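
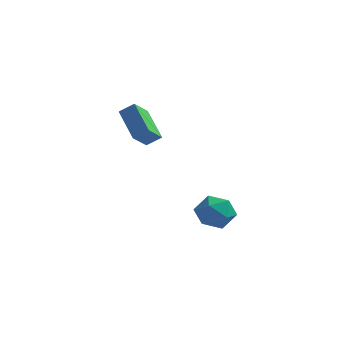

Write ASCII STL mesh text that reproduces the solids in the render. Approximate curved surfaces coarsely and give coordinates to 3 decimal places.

solid 
facet normal -0.422 0.770 0.479
outer loop
vertex 2.277 4.535 -2.019
vertex 2.596 4.167 -1.146
vertex 3.171 4.802 -1.661
endloop
endfacet
facet normal -0.216 0.960 -0.178
outer loop
vertex 2.277 4.535 -2.019
vertex 3.171 4.802 -1.661
vertex 3.063 4.598 -2.633
endloop
endfacet
facet normal -0.547 0.534 -0.645
outer loop
vertex 2.277 4.535 -2.019
vertex 3.063 4.598 -2.633
vertex 2.421 3.837 -2.719
endloop
endfacet
facet normal -0.958 0.080 -0.277
outer loop
vertex 2.277 4.535 -2.019
vertex 2.421 3.837 -2.719
vertex 2.133 3.571 -1.8
endloop
endfacet
facet normal -0.880 0.226 0.417
outer loop
vertex 2.277 4.535 -2.019
vertex 2.133 3.571 -1.8
vertex 2.596 4.167 -1.146
endloop
endfacet
facet normal 0.486 0.843 -0.231
outer loop
vertex 3.063 4.598 -2.633
vertex 3.171 4.802 -1.661
vertex 3.867 4.269 -2.14
endloop
endfacet
facet normal 0.153 0.535 0.831
outer loop
vertex 3.171 4.802 -1.661
vertex 2.596 4.167 -1.146
vertex 3.579 4.003 -1.221
endloop
endfacet
facet normal -0.589 -0.344 0.731
outer loop
vertex 2.596 4.167 -1.146
vertex 2.133 3.571 -1.8
vertex 2.937 3.242 -1.307
endloop
endfacet
facet normal -0.714 -0.580 -0.392
outer loop
vertex 2.133 3.571 -1.8
vertex 2.421 3.837 -2.719
vertex 2.829 3.038 -2.279
endloop
endfacet
facet normal -0.050 0.153 -0.987
outer loop
vertex 2.421 3.837 -2.719
vertex 3.063 4.598 -2.633
vertex 3.404 3.673 -2.794
endloop
endfacet
facet normal 0.958 -0.080 0.277
outer loop
vertex 3.723 3.305 -1.921
vertex 3.867 4.269 -2.14
vertex 3.579 4.003 -1.221
endloop
endfacet
facet normal 0.547 -0.534 0.645
outer loop
vertex 3.723 3.305 -1.921
vertex 3.579 4.003 -1.221
vertex 2.937 3.242 -1.307
endloop
endfacet
facet normal 0.216 -0.960 0.178
outer loop
vertex 3.723 3.305 -1.921
vertex 2.937 3.242 -1.307
vertex 2.829 3.038 -2.279
endloop
endfacet
facet normal 0.422 -0.770 -0.479
outer loop
vertex 3.723 3.305 -1.921
vertex 2.829 3.038 -2.279
vertex 3.404 3.673 -2.794
endloop
endfacet
facet normal 0.880 -0.226 -0.417
outer loop
vertex 3.723 3.305 -1.921
vertex 3.404 3.673 -2.794
vertex 3.867 4.269 -2.14
endloop
endfacet
facet normal 0.714 0.580 0.392
outer loop
vertex 3.579 4.003 -1.221
vertex 3.867 4.269 -2.14
vertex 3.171 4.802 -1.661
endloop
endfacet
facet normal 0.050 -0.153 0.987
outer loop
vertex 2.937 3.242 -1.307
vertex 3.579 4.003 -1.221
vertex 2.596 4.167 -1.146
endloop
endfacet
facet normal -0.486 -0.843 0.231
outer loop
vertex 2.829 3.038 -2.279
vertex 2.937 3.242 -1.307
vertex 2.133 3.571 -1.8
endloop
endfacet
facet normal -0.153 -0.535 -0.831
outer loop
vertex 3.404 3.673 -2.794
vertex 2.829 3.038 -2.279
vertex 2.421 3.837 -2.719
endloop
endfacet
facet normal 0.589 0.344 -0.731
outer loop
vertex 3.867 4.269 -2.14
vertex 3.404 3.673 -2.794
vertex 3.063 4.598 -2.633
endloop
endfacet
facet normal -0.578 0.601 0.552
outer loop
vertex -0.324 2.989 4.33
vertex -0.065 3.879 3.633
vertex -0.96 2.807 3.862
endloop
endfacet
facet normal -0.223 -0.767 0.602
outer loop
vertex 0.105 1.701 2.847
vertex -0.324 2.989 4.33
vertex -0.96 2.807 3.862
endloop
endfacet
facet normal -0.579 0.601 0.551
outer loop
vertex -0.96 2.807 3.862
vertex -0.065 3.879 3.633
vertex -0.701 3.697 3.164
endloop
endfacet
facet normal -0.784 -0.225 -0.578
outer loop
vertex -0.701 3.697 3.164
vertex 0.105 1.701 2.847
vertex -0.96 2.807 3.862
endloop
endfacet
facet normal 0.784 0.225 0.578
outer loop
vertex -0.324 2.989 4.33
vertex 1.0 2.773 2.618
vertex -0.065 3.879 3.633
endloop
endfacet
facet normal -0.224 -0.767 0.601
outer loop
vertex 0.741 1.883 3.316
vertex -0.324 2.989 4.33
vertex 0.105 1.701 2.847
endloop
endfacet
facet normal 0.784 0.225 0.578
outer loop
vertex 0.741 1.883 3.316
vertex 1.0 2.773 2.618
vertex -0.324 2.989 4.33
endloop
endfacet
facet normal 0.224 0.767 -0.601
outer loop
vertex -0.065 3.879 3.633
vertex 1.0 2.773 2.618
vertex -0.701 3.697 3.164
endloop
endfacet
facet normal -0.784 -0.225 -0.578
outer loop
vertex 0.364 2.591 2.15
vertex 0.105 1.701 2.847
vertex -0.701 3.697 3.164
endloop
endfacet
facet normal 0.223 0.767 -0.602
outer loop
vertex -0.701 3.697 3.164
vertex 1.0 2.773 2.618
vertex 0.364 2.591 2.15
endloop
endfacet
facet normal 0.579 -0.601 -0.552
outer loop
vertex 0.364 2.591 2.15
vertex 0.741 1.883 3.316
vertex 0.105 1.701 2.847
endloop
endfacet
facet normal 0.578 -0.601 -0.552
outer loop
vertex 1.0 2.773 2.618
vertex 0.741 1.883 3.316
vertex 0.364 2.591 2.15
endloop
endfacet

endsolid


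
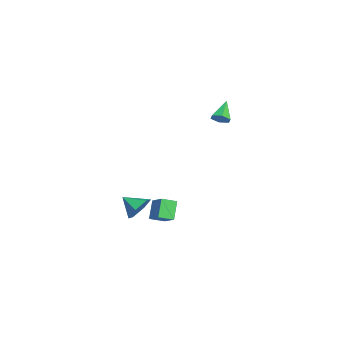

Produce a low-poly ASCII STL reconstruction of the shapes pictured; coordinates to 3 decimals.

solid 
facet normal 0.366 0.768 -0.525
outer loop
vertex 4.667 -3.291 -2.968
vertex 3.907 -3.126 -3.257
vertex 4.17 -2.771 -2.554
endloop
endfacet
facet normal 0.405 -0.301 0.864
outer loop
vertex 4.667 -3.291 -2.968
vertex 4.17 -2.771 -2.554
vertex 3.493 -3.994 -2.663
endloop
endfacet
facet normal 0.366 0.768 -0.525
outer loop
vertex 4.17 -2.771 -2.554
vertex 3.907 -3.126 -3.257
vertex 3.41 -2.606 -2.843
endloop
endfacet
facet normal -0.334 0.102 0.937
outer loop
vertex 4.17 -2.771 -2.554
vertex 3.41 -2.606 -2.843
vertex 3.493 -3.994 -2.663
endloop
endfacet
facet normal 0.366 0.768 -0.526
outer loop
vertex 3.41 -2.606 -2.843
vertex 3.907 -3.126 -3.257
vertex 3.146 -2.961 -3.545
endloop
endfacet
facet normal -0.934 -0.010 0.356
outer loop
vertex 3.41 -2.606 -2.843
vertex 3.146 -2.961 -3.545
vertex 3.493 -3.994 -2.663
endloop
endfacet
facet normal 0.366 0.768 -0.526
outer loop
vertex 3.146 -2.961 -3.545
vertex 3.907 -3.126 -3.257
vertex 3.643 -3.481 -3.959
endloop
endfacet
facet normal -0.797 -0.524 -0.300
outer loop
vertex 3.146 -2.961 -3.545
vertex 3.643 -3.481 -3.959
vertex 3.493 -3.994 -2.663
endloop
endfacet
facet normal 0.366 0.768 -0.526
outer loop
vertex 3.643 -3.481 -3.959
vertex 3.907 -3.126 -3.257
vertex 4.404 -3.646 -3.671
endloop
endfacet
facet normal -0.059 -0.926 -0.373
outer loop
vertex 3.643 -3.481 -3.959
vertex 4.404 -3.646 -3.671
vertex 3.493 -3.994 -2.663
endloop
endfacet
facet normal 0.366 0.768 -0.525
outer loop
vertex 4.404 -3.646 -3.671
vertex 3.907 -3.126 -3.257
vertex 4.667 -3.291 -2.968
endloop
endfacet
facet normal 0.542 -0.814 0.209
outer loop
vertex 4.404 -3.646 -3.671
vertex 4.667 -3.291 -2.968
vertex 3.493 -3.994 -2.663
endloop
endfacet
facet normal 0.711 -0.223 -0.667
outer loop
vertex 3.616 0.832 3.004
vertex 3.245 0.758 2.633
vertex 3.459 1.238 2.701
endloop
endfacet
facet normal 0.360 0.643 0.676
outer loop
vertex 3.616 0.832 3.004
vertex 3.459 1.238 2.701
vertex 2.335 1.042 3.487
endloop
endfacet
facet normal 0.711 -0.223 -0.667
outer loop
vertex 3.459 1.238 2.701
vertex 3.245 0.758 2.633
vertex 3.088 1.164 2.33
endloop
endfacet
facet normal -0.182 0.983 -0.015
outer loop
vertex 3.459 1.238 2.701
vertex 3.088 1.164 2.33
vertex 2.335 1.042 3.487
endloop
endfacet
facet normal 0.711 -0.223 -0.667
outer loop
vertex 3.088 1.164 2.33
vertex 3.245 0.758 2.633
vertex 2.874 0.684 2.262
endloop
endfacet
facet normal -0.782 0.415 -0.465
outer loop
vertex 3.088 1.164 2.33
vertex 2.874 0.684 2.262
vertex 2.335 1.042 3.487
endloop
endfacet
facet normal 0.711 -0.223 -0.667
outer loop
vertex 2.874 0.684 2.262
vertex 3.245 0.758 2.633
vertex 3.031 0.278 2.565
endloop
endfacet
facet normal -0.840 -0.493 -0.226
outer loop
vertex 2.874 0.684 2.262
vertex 3.031 0.278 2.565
vertex 2.335 1.042 3.487
endloop
endfacet
facet normal 0.710 -0.222 -0.668
outer loop
vertex 3.031 0.278 2.565
vertex 3.245 0.758 2.633
vertex 3.402 0.352 2.935
endloop
endfacet
facet normal -0.298 -0.833 0.466
outer loop
vertex 3.031 0.278 2.565
vertex 3.402 0.352 2.935
vertex 2.335 1.042 3.487
endloop
endfacet
facet normal 0.711 -0.221 -0.667
outer loop
vertex 3.402 0.352 2.935
vertex 3.245 0.758 2.633
vertex 3.616 0.832 3.004
endloop
endfacet
facet normal 0.302 -0.266 0.916
outer loop
vertex 3.402 0.352 2.935
vertex 3.616 0.832 3.004
vertex 2.335 1.042 3.487
endloop
endfacet
facet normal -0.765 -0.422 -0.486
outer loop
vertex 2.336 -2.589 -3.442
vertex 2.095 -1.834 -3.719
vertex 3.01 -2.721 -4.389
endloop
endfacet
facet normal 0.288 -0.899 0.330
outer loop
vertex 3.905 -2.226 -3.821
vertex 2.336 -2.589 -3.442
vertex 3.01 -2.721 -4.389
endloop
endfacet
facet normal -0.765 -0.422 -0.486
outer loop
vertex 3.01 -2.721 -4.389
vertex 2.095 -1.834 -3.719
vertex 2.769 -1.966 -4.666
endloop
endfacet
facet normal 0.576 -0.113 -0.809
outer loop
vertex 2.769 -1.966 -4.666
vertex 3.905 -2.226 -3.821
vertex 3.01 -2.721 -4.389
endloop
endfacet
facet normal -0.576 0.113 0.809
outer loop
vertex 2.336 -2.589 -3.442
vertex 2.99 -1.339 -3.151
vertex 2.095 -1.834 -3.719
endloop
endfacet
facet normal 0.288 -0.899 0.330
outer loop
vertex 3.231 -2.094 -2.874
vertex 2.336 -2.589 -3.442
vertex 3.905 -2.226 -3.821
endloop
endfacet
facet normal -0.576 0.113 0.809
outer loop
vertex 3.231 -2.094 -2.874
vertex 2.99 -1.339 -3.151
vertex 2.336 -2.589 -3.442
endloop
endfacet
facet normal -0.288 0.899 -0.330
outer loop
vertex 2.095 -1.834 -3.719
vertex 2.99 -1.339 -3.151
vertex 2.769 -1.966 -4.666
endloop
endfacet
facet normal 0.576 -0.113 -0.809
outer loop
vertex 3.664 -1.471 -4.098
vertex 3.905 -2.226 -3.821
vertex 2.769 -1.966 -4.666
endloop
endfacet
facet normal -0.288 0.899 -0.330
outer loop
vertex 2.769 -1.966 -4.666
vertex 2.99 -1.339 -3.151
vertex 3.664 -1.471 -4.098
endloop
endfacet
facet normal 0.765 0.422 0.486
outer loop
vertex 3.664 -1.471 -4.098
vertex 3.231 -2.094 -2.874
vertex 3.905 -2.226 -3.821
endloop
endfacet
facet normal 0.765 0.422 0.486
outer loop
vertex 2.99 -1.339 -3.151
vertex 3.231 -2.094 -2.874
vertex 3.664 -1.471 -4.098
endloop
endfacet

endsolid


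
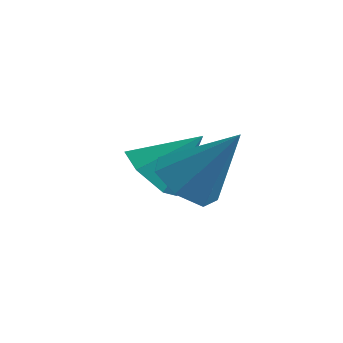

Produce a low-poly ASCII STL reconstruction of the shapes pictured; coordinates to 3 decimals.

solid 
facet normal -0.616 -0.444 -0.651
outer loop
vertex -3.458 -0.952 -4.092
vertex -4.164 -0.95 -3.426
vertex -4.066 -0.198 -4.031
endloop
endfacet
facet normal 0.693 0.592 -0.410
outer loop
vertex -3.458 -0.952 -4.092
vertex -4.066 -0.198 -4.031
vertex -3.056 -0.15 -2.254
endloop
endfacet
facet normal -0.616 -0.444 -0.651
outer loop
vertex -4.066 -0.198 -4.031
vertex -4.164 -0.95 -3.426
vertex -4.771 -0.196 -3.366
endloop
endfacet
facet normal -0.015 1.000 -0.019
outer loop
vertex -4.066 -0.198 -4.031
vertex -4.771 -0.196 -3.366
vertex -3.056 -0.15 -2.254
endloop
endfacet
facet normal -0.615 -0.444 -0.651
outer loop
vertex -4.771 -0.196 -3.366
vertex -4.164 -0.95 -3.426
vertex -4.87 -0.947 -2.761
endloop
endfacet
facet normal -0.448 0.596 0.666
outer loop
vertex -4.771 -0.196 -3.366
vertex -4.87 -0.947 -2.761
vertex -3.056 -0.15 -2.254
endloop
endfacet
facet normal -0.615 -0.444 -0.651
outer loop
vertex -4.87 -0.947 -2.761
vertex -4.164 -0.95 -3.426
vertex -4.262 -1.701 -2.821
endloop
endfacet
facet normal -0.173 -0.216 0.961
outer loop
vertex -4.87 -0.947 -2.761
vertex -4.262 -1.701 -2.821
vertex -3.056 -0.15 -2.254
endloop
endfacet
facet normal -0.615 -0.445 -0.651
outer loop
vertex -4.262 -1.701 -2.821
vertex -4.164 -0.95 -3.426
vertex -3.556 -1.703 -3.486
endloop
endfacet
facet normal 0.535 -0.624 0.570
outer loop
vertex -4.262 -1.701 -2.821
vertex -3.556 -1.703 -3.486
vertex -3.056 -0.15 -2.254
endloop
endfacet
facet normal -0.615 -0.445 -0.651
outer loop
vertex -3.556 -1.703 -3.486
vertex -4.164 -0.95 -3.426
vertex -3.458 -0.952 -4.092
endloop
endfacet
facet normal 0.969 -0.220 -0.116
outer loop
vertex -3.556 -1.703 -3.486
vertex -3.458 -0.952 -4.092
vertex -3.056 -0.15 -2.254
endloop
endfacet
facet normal -0.578 -0.204 -0.790
outer loop
vertex -1.665 -3.098 -2.373
vertex -2.408 -3.261 -1.788
vertex -2.139 -2.435 -2.198
endloop
endfacet
facet normal 0.763 0.605 -0.226
outer loop
vertex -1.665 -3.098 -2.373
vertex -2.139 -2.435 -2.198
vertex -1.212 -2.839 -0.152
endloop
endfacet
facet normal -0.579 -0.204 -0.790
outer loop
vertex -2.139 -2.435 -2.198
vertex -2.408 -3.261 -1.788
vertex -2.815 -2.395 -1.713
endloop
endfacet
facet normal 0.149 0.981 0.126
outer loop
vertex -2.139 -2.435 -2.198
vertex -2.815 -2.395 -1.713
vertex -1.212 -2.839 -0.152
endloop
endfacet
facet normal -0.578 -0.203 -0.790
outer loop
vertex -2.815 -2.395 -1.713
vertex -2.408 -3.261 -1.788
vertex -3.185 -3.006 -1.285
endloop
endfacet
facet normal -0.409 0.677 0.612
outer loop
vertex -2.815 -2.395 -1.713
vertex -3.185 -3.006 -1.285
vertex -1.212 -2.839 -0.152
endloop
endfacet
facet normal -0.578 -0.203 -0.790
outer loop
vertex -3.185 -3.006 -1.285
vertex -2.408 -3.261 -1.788
vertex -2.97 -3.809 -1.236
endloop
endfacet
facet normal -0.491 -0.079 0.867
outer loop
vertex -3.185 -3.006 -1.285
vertex -2.97 -3.809 -1.236
vertex -1.212 -2.839 -0.152
endloop
endfacet
facet normal -0.578 -0.204 -0.790
outer loop
vertex -2.97 -3.809 -1.236
vertex -2.408 -3.261 -1.788
vertex -2.332 -4.199 -1.602
endloop
endfacet
facet normal -0.036 -0.715 0.698
outer loop
vertex -2.97 -3.809 -1.236
vertex -2.332 -4.199 -1.602
vertex -1.212 -2.839 -0.152
endloop
endfacet
facet normal -0.578 -0.204 -0.790
outer loop
vertex -2.332 -4.199 -1.602
vertex -2.408 -3.261 -1.788
vertex -1.751 -3.883 -2.108
endloop
endfacet
facet normal 0.614 -0.754 0.234
outer loop
vertex -2.332 -4.199 -1.602
vertex -1.751 -3.883 -2.108
vertex -1.212 -2.839 -0.152
endloop
endfacet
facet normal -0.578 -0.204 -0.790
outer loop
vertex -1.751 -3.883 -2.108
vertex -2.408 -3.261 -1.788
vertex -1.665 -3.098 -2.373
endloop
endfacet
facet normal 0.970 -0.166 -0.178
outer loop
vertex -1.751 -3.883 -2.108
vertex -1.665 -3.098 -2.373
vertex -1.212 -2.839 -0.152
endloop
endfacet

endsolid


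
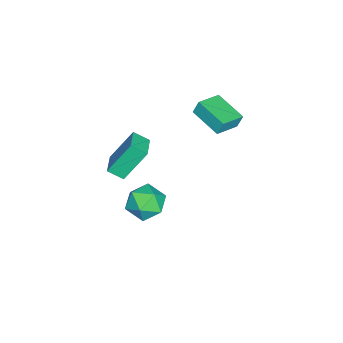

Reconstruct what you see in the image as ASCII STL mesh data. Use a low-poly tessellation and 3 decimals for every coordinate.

solid 
facet normal -0.495 -0.842 0.216
outer loop
vertex -2.656 0.727 4.098
vertex -3.947 1.385 3.707
vertex -2.547 0.45 3.27
endloop
endfacet
facet normal 0.860 -0.438 0.260
outer loop
vertex -1.593 2.075 2.853
vertex -2.656 0.727 4.098
vertex -2.547 0.45 3.27
endloop
endfacet
facet normal -0.495 -0.842 0.216
outer loop
vertex -2.547 0.45 3.27
vertex -3.947 1.385 3.707
vertex -3.837 1.108 2.879
endloop
endfacet
facet normal 0.125 -0.315 -0.941
outer loop
vertex -3.837 1.108 2.879
vertex -1.593 2.075 2.853
vertex -2.547 0.45 3.27
endloop
endfacet
facet normal -0.125 0.315 0.941
outer loop
vertex -2.656 0.727 4.098
vertex -2.993 3.01 3.29
vertex -3.947 1.385 3.707
endloop
endfacet
facet normal 0.860 -0.438 0.261
outer loop
vertex -1.703 2.352 3.681
vertex -2.656 0.727 4.098
vertex -1.593 2.075 2.853
endloop
endfacet
facet normal -0.125 0.315 0.941
outer loop
vertex -1.703 2.352 3.681
vertex -2.993 3.01 3.29
vertex -2.656 0.727 4.098
endloop
endfacet
facet normal -0.860 0.438 -0.261
outer loop
vertex -3.947 1.385 3.707
vertex -2.993 3.01 3.29
vertex -3.837 1.108 2.879
endloop
endfacet
facet normal 0.125 -0.315 -0.941
outer loop
vertex -2.884 2.733 2.462
vertex -1.593 2.075 2.853
vertex -3.837 1.108 2.879
endloop
endfacet
facet normal -0.861 0.438 -0.260
outer loop
vertex -3.837 1.108 2.879
vertex -2.993 3.01 3.29
vertex -2.884 2.733 2.462
endloop
endfacet
facet normal 0.495 0.842 -0.216
outer loop
vertex -2.884 2.733 2.462
vertex -1.703 2.352 3.681
vertex -1.593 2.075 2.853
endloop
endfacet
facet normal 0.495 0.842 -0.216
outer loop
vertex -2.993 3.01 3.29
vertex -1.703 2.352 3.681
vertex -2.884 2.733 2.462
endloop
endfacet
facet normal -0.952 0.241 0.187
outer loop
vertex -0.651 -0.361 -2.501
vertex -1.015 -1.33 -3.105
vertex -0.802 -1.403 -1.927
endloop
endfacet
facet normal -0.525 0.468 0.711
outer loop
vertex -0.651 -0.361 -2.501
vertex -0.802 -1.403 -1.927
vertex 0.147 -0.715 -1.679
endloop
endfacet
facet normal -0.038 0.904 0.426
outer loop
vertex -0.651 -0.361 -2.501
vertex 0.147 -0.715 -1.679
vertex 0.522 -0.217 -2.703
endloop
endfacet
facet normal -0.164 0.947 -0.276
outer loop
vertex -0.651 -0.361 -2.501
vertex 0.522 -0.217 -2.703
vertex -0.197 -0.598 -3.584
endloop
endfacet
facet normal -0.729 0.538 -0.423
outer loop
vertex -0.651 -0.361 -2.501
vertex -0.197 -0.598 -3.584
vertex -1.015 -1.33 -3.105
endloop
endfacet
facet normal -0.183 -0.100 0.978
outer loop
vertex 0.147 -0.715 -1.679
vertex -0.802 -1.403 -1.927
vertex 0.277 -1.902 -1.776
endloop
endfacet
facet normal -0.876 -0.466 0.129
outer loop
vertex -0.802 -1.403 -1.927
vertex -1.015 -1.33 -3.105
vertex -0.442 -2.283 -2.657
endloop
endfacet
facet normal -0.514 0.014 -0.857
outer loop
vertex -1.015 -1.33 -3.105
vertex -0.197 -0.598 -3.584
vertex -0.067 -1.785 -3.681
endloop
endfacet
facet normal 0.399 0.677 -0.619
outer loop
vertex -0.197 -0.598 -3.584
vertex 0.522 -0.217 -2.703
vertex 0.882 -1.097 -3.433
endloop
endfacet
facet normal 0.605 0.606 0.516
outer loop
vertex 0.522 -0.217 -2.703
vertex 0.147 -0.715 -1.679
vertex 1.095 -1.17 -2.255
endloop
endfacet
facet normal 0.164 -0.947 0.276
outer loop
vertex 0.731 -2.139 -2.859
vertex 0.277 -1.902 -1.776
vertex -0.442 -2.283 -2.657
endloop
endfacet
facet normal 0.038 -0.904 -0.426
outer loop
vertex 0.731 -2.139 -2.859
vertex -0.442 -2.283 -2.657
vertex -0.067 -1.785 -3.681
endloop
endfacet
facet normal 0.525 -0.468 -0.711
outer loop
vertex 0.731 -2.139 -2.859
vertex -0.067 -1.785 -3.681
vertex 0.882 -1.097 -3.433
endloop
endfacet
facet normal 0.952 -0.241 -0.187
outer loop
vertex 0.731 -2.139 -2.859
vertex 0.882 -1.097 -3.433
vertex 1.095 -1.17 -2.255
endloop
endfacet
facet normal 0.729 -0.538 0.423
outer loop
vertex 0.731 -2.139 -2.859
vertex 1.095 -1.17 -2.255
vertex 0.277 -1.902 -1.776
endloop
endfacet
facet normal -0.399 -0.677 0.619
outer loop
vertex -0.442 -2.283 -2.657
vertex 0.277 -1.902 -1.776
vertex -0.802 -1.403 -1.927
endloop
endfacet
facet normal -0.605 -0.606 -0.516
outer loop
vertex -0.067 -1.785 -3.681
vertex -0.442 -2.283 -2.657
vertex -1.015 -1.33 -3.105
endloop
endfacet
facet normal 0.183 0.100 -0.978
outer loop
vertex 0.882 -1.097 -3.433
vertex -0.067 -1.785 -3.681
vertex -0.197 -0.598 -3.584
endloop
endfacet
facet normal 0.876 0.466 -0.129
outer loop
vertex 1.095 -1.17 -2.255
vertex 0.882 -1.097 -3.433
vertex 0.522 -0.217 -2.703
endloop
endfacet
facet normal 0.514 -0.014 0.857
outer loop
vertex 0.277 -1.902 -1.776
vertex 1.095 -1.17 -2.255
vertex 0.147 -0.715 -1.679
endloop
endfacet
facet normal -0.300 0.469 0.831
outer loop
vertex 1.247 -1.399 4.62
vertex 2.572 -1.047 4.9
vertex 1.134 -0.57 4.111
endloop
endfacet
facet normal -0.947 -0.252 -0.200
outer loop
vertex 1.788 -1.593 2.3
vertex 1.247 -1.399 4.62
vertex 1.134 -0.57 4.111
endloop
endfacet
facet normal -0.300 0.470 0.830
outer loop
vertex 1.134 -0.57 4.111
vertex 2.572 -1.047 4.9
vertex 2.459 -0.218 4.39
endloop
endfacet
facet normal -0.115 0.846 -0.520
outer loop
vertex 2.459 -0.218 4.39
vertex 1.788 -1.593 2.3
vertex 1.134 -0.57 4.111
endloop
endfacet
facet normal 0.115 -0.847 0.520
outer loop
vertex 1.247 -1.399 4.62
vertex 3.226 -2.07 3.089
vertex 2.572 -1.047 4.9
endloop
endfacet
facet normal -0.947 -0.252 -0.200
outer loop
vertex 1.901 -2.422 2.81
vertex 1.247 -1.399 4.62
vertex 1.788 -1.593 2.3
endloop
endfacet
facet normal 0.115 -0.846 0.520
outer loop
vertex 1.901 -2.422 2.81
vertex 3.226 -2.07 3.089
vertex 1.247 -1.399 4.62
endloop
endfacet
facet normal 0.947 0.252 0.200
outer loop
vertex 2.572 -1.047 4.9
vertex 3.226 -2.07 3.089
vertex 2.459 -0.218 4.39
endloop
endfacet
facet normal -0.115 0.846 -0.520
outer loop
vertex 3.113 -1.241 2.58
vertex 1.788 -1.593 2.3
vertex 2.459 -0.218 4.39
endloop
endfacet
facet normal 0.947 0.252 0.200
outer loop
vertex 2.459 -0.218 4.39
vertex 3.226 -2.07 3.089
vertex 3.113 -1.241 2.58
endloop
endfacet
facet normal 0.300 -0.470 -0.830
outer loop
vertex 3.113 -1.241 2.58
vertex 1.901 -2.422 2.81
vertex 1.788 -1.593 2.3
endloop
endfacet
facet normal 0.300 -0.469 -0.831
outer loop
vertex 3.226 -2.07 3.089
vertex 1.901 -2.422 2.81
vertex 3.113 -1.241 2.58
endloop
endfacet

endsolid


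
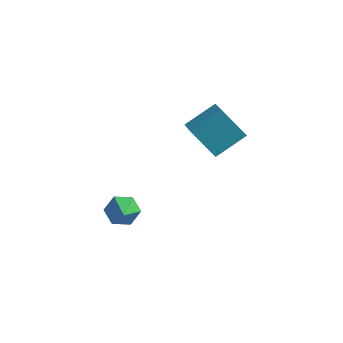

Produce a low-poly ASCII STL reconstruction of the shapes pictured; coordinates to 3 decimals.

solid 
facet normal -0.411 0.700 -0.583
outer loop
vertex -0.757 -1.49 -2.583
vertex -1.53 -1.884 -2.511
vertex -1.299 -1.271 -1.938
endloop
endfacet
facet normal 0.768 0.378 0.517
outer loop
vertex -0.757 -1.49 -2.583
vertex -1.299 -1.271 -1.938
vertex -0.71 -3.276 -1.349
endloop
endfacet
facet normal -0.412 0.700 -0.583
outer loop
vertex -1.299 -1.271 -1.938
vertex -1.53 -1.884 -2.511
vertex -2.071 -1.665 -1.866
endloop
endfacet
facet normal -0.047 0.269 0.962
outer loop
vertex -1.299 -1.271 -1.938
vertex -2.071 -1.665 -1.866
vertex -0.71 -3.276 -1.349
endloop
endfacet
facet normal -0.412 0.700 -0.583
outer loop
vertex -2.071 -1.665 -1.866
vertex -1.53 -1.884 -2.511
vertex -2.302 -2.278 -2.439
endloop
endfacet
facet normal -0.670 -0.357 0.651
outer loop
vertex -2.071 -1.665 -1.866
vertex -2.302 -2.278 -2.439
vertex -0.71 -3.276 -1.349
endloop
endfacet
facet normal -0.412 0.700 -0.584
outer loop
vertex -2.302 -2.278 -2.439
vertex -1.53 -1.884 -2.511
vertex -1.76 -2.497 -3.083
endloop
endfacet
facet normal -0.476 -0.873 -0.104
outer loop
vertex -2.302 -2.278 -2.439
vertex -1.76 -2.497 -3.083
vertex -0.71 -3.276 -1.349
endloop
endfacet
facet normal -0.412 0.700 -0.584
outer loop
vertex -1.76 -2.497 -3.083
vertex -1.53 -1.884 -2.511
vertex -0.988 -2.103 -3.155
endloop
endfacet
facet normal 0.339 -0.764 -0.549
outer loop
vertex -1.76 -2.497 -3.083
vertex -0.988 -2.103 -3.155
vertex -0.71 -3.276 -1.349
endloop
endfacet
facet normal -0.411 0.700 -0.584
outer loop
vertex -0.988 -2.103 -3.155
vertex -1.53 -1.884 -2.511
vertex -0.757 -1.49 -2.583
endloop
endfacet
facet normal 0.961 -0.140 -0.239
outer loop
vertex -0.988 -2.103 -3.155
vertex -0.757 -1.49 -2.583
vertex -0.71 -3.276 -1.349
endloop
endfacet
facet normal -0.668 -0.025 0.744
outer loop
vertex -0.009 2.13 0.834
vertex 0.986 3.45 1.772
vertex -0.781 3.18 0.176
endloop
endfacet
facet normal -0.524 -0.694 -0.493
outer loop
vertex 0.554 3.23 -1.312
vertex -0.009 2.13 0.834
vertex -0.781 3.18 0.176
endloop
endfacet
facet normal -0.668 -0.026 0.744
outer loop
vertex -0.781 3.18 0.176
vertex 0.986 3.45 1.772
vertex 0.213 4.499 1.114
endloop
endfacet
facet normal -0.529 0.719 -0.451
outer loop
vertex 0.213 4.499 1.114
vertex 0.554 3.23 -1.312
vertex -0.781 3.18 0.176
endloop
endfacet
facet normal 0.529 -0.719 0.451
outer loop
vertex -0.009 2.13 0.834
vertex 2.321 3.5 0.284
vertex 0.986 3.45 1.772
endloop
endfacet
facet normal -0.523 -0.695 -0.493
outer loop
vertex 1.327 2.181 -0.654
vertex -0.009 2.13 0.834
vertex 0.554 3.23 -1.312
endloop
endfacet
facet normal 0.529 -0.719 0.450
outer loop
vertex 1.327 2.181 -0.654
vertex 2.321 3.5 0.284
vertex -0.009 2.13 0.834
endloop
endfacet
facet normal 0.523 0.695 0.493
outer loop
vertex 0.986 3.45 1.772
vertex 2.321 3.5 0.284
vertex 0.213 4.499 1.114
endloop
endfacet
facet normal -0.529 0.719 -0.450
outer loop
vertex 1.549 4.55 -0.374
vertex 0.554 3.23 -1.312
vertex 0.213 4.499 1.114
endloop
endfacet
facet normal 0.523 0.694 0.494
outer loop
vertex 0.213 4.499 1.114
vertex 2.321 3.5 0.284
vertex 1.549 4.55 -0.374
endloop
endfacet
facet normal 0.668 0.025 -0.744
outer loop
vertex 1.549 4.55 -0.374
vertex 1.327 2.181 -0.654
vertex 0.554 3.23 -1.312
endloop
endfacet
facet normal 0.668 0.025 -0.744
outer loop
vertex 2.321 3.5 0.284
vertex 1.327 2.181 -0.654
vertex 1.549 4.55 -0.374
endloop
endfacet

endsolid


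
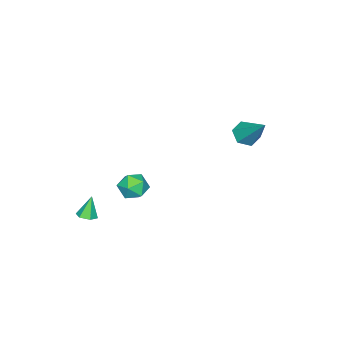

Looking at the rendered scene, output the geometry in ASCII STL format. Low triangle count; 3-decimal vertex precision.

solid 
facet normal -0.282 -0.651 -0.705
outer loop
vertex -2.814 3.613 2.552
vertex -3.099 3.14 3.103
vertex -3.556 3.685 2.782
endloop
endfacet
facet normal -0.035 0.916 -0.401
outer loop
vertex -2.814 3.613 2.552
vertex -3.556 3.685 2.782
vertex -2.501 4.52 4.597
endloop
endfacet
facet normal -0.282 -0.651 -0.705
outer loop
vertex -3.556 3.685 2.782
vertex -3.099 3.14 3.103
vertex -3.841 3.212 3.333
endloop
endfacet
facet normal -0.760 0.633 0.150
outer loop
vertex -3.556 3.685 2.782
vertex -3.841 3.212 3.333
vertex -2.501 4.52 4.597
endloop
endfacet
facet normal -0.282 -0.651 -0.705
outer loop
vertex -3.841 3.212 3.333
vertex -3.099 3.14 3.103
vertex -3.384 2.667 3.654
endloop
endfacet
facet normal -0.639 -0.085 0.765
outer loop
vertex -3.841 3.212 3.333
vertex -3.384 2.667 3.654
vertex -2.501 4.52 4.597
endloop
endfacet
facet normal -0.283 -0.651 -0.705
outer loop
vertex -3.384 2.667 3.654
vertex -3.099 3.14 3.103
vertex -2.642 2.595 3.423
endloop
endfacet
facet normal 0.207 -0.520 0.828
outer loop
vertex -3.384 2.667 3.654
vertex -2.642 2.595 3.423
vertex -2.501 4.52 4.597
endloop
endfacet
facet normal -0.283 -0.651 -0.705
outer loop
vertex -2.642 2.595 3.423
vertex -3.099 3.14 3.103
vertex -2.357 3.068 2.872
endloop
endfacet
facet normal 0.931 -0.237 0.278
outer loop
vertex -2.642 2.595 3.423
vertex -2.357 3.068 2.872
vertex -2.501 4.52 4.597
endloop
endfacet
facet normal -0.283 -0.651 -0.705
outer loop
vertex -2.357 3.068 2.872
vertex -3.099 3.14 3.103
vertex -2.814 3.613 2.552
endloop
endfacet
facet normal 0.809 0.481 -0.337
outer loop
vertex -2.357 3.068 2.872
vertex -2.814 3.613 2.552
vertex -2.501 4.52 4.597
endloop
endfacet
facet normal -0.595 0.652 0.470
outer loop
vertex 1.337 0.354 0.82
vertex 1.178 -0.232 1.432
vertex 1.842 0.312 1.518
endloop
endfacet
facet normal -0.077 0.990 0.115
outer loop
vertex 1.337 0.354 0.82
vertex 1.842 0.312 1.518
vertex 2.192 0.43 0.739
endloop
endfacet
facet normal -0.126 0.810 -0.572
outer loop
vertex 1.337 0.354 0.82
vertex 2.192 0.43 0.739
vertex 1.745 -0.041 0.171
endloop
endfacet
facet normal -0.675 0.361 -0.644
outer loop
vertex 1.337 0.354 0.82
vertex 1.745 -0.041 0.171
vertex 1.118 -0.45 0.599
endloop
endfacet
facet normal -0.965 0.263 0.001
outer loop
vertex 1.337 0.354 0.82
vertex 1.118 -0.45 0.599
vertex 1.178 -0.232 1.432
endloop
endfacet
facet normal 0.550 0.753 0.361
outer loop
vertex 2.192 0.43 0.739
vertex 1.842 0.312 1.518
vertex 2.562 -0.11 1.301
endloop
endfacet
facet normal -0.289 0.205 0.935
outer loop
vertex 1.842 0.312 1.518
vertex 1.178 -0.232 1.432
vertex 1.935 -0.519 1.729
endloop
endfacet
facet normal -0.888 -0.426 0.175
outer loop
vertex 1.178 -0.232 1.432
vertex 1.118 -0.45 0.599
vertex 1.488 -0.99 1.161
endloop
endfacet
facet normal -0.418 -0.267 -0.868
outer loop
vertex 1.118 -0.45 0.599
vertex 1.745 -0.041 0.171
vertex 1.838 -0.872 0.382
endloop
endfacet
facet normal 0.470 0.461 -0.752
outer loop
vertex 1.745 -0.041 0.171
vertex 2.192 0.43 0.739
vertex 2.502 -0.328 0.468
endloop
endfacet
facet normal 0.675 -0.361 0.644
outer loop
vertex 2.343 -0.914 1.08
vertex 2.562 -0.11 1.301
vertex 1.935 -0.519 1.729
endloop
endfacet
facet normal 0.126 -0.810 0.572
outer loop
vertex 2.343 -0.914 1.08
vertex 1.935 -0.519 1.729
vertex 1.488 -0.99 1.161
endloop
endfacet
facet normal 0.077 -0.990 -0.115
outer loop
vertex 2.343 -0.914 1.08
vertex 1.488 -0.99 1.161
vertex 1.838 -0.872 0.382
endloop
endfacet
facet normal 0.595 -0.652 -0.470
outer loop
vertex 2.343 -0.914 1.08
vertex 1.838 -0.872 0.382
vertex 2.502 -0.328 0.468
endloop
endfacet
facet normal 0.965 -0.263 -0.001
outer loop
vertex 2.343 -0.914 1.08
vertex 2.502 -0.328 0.468
vertex 2.562 -0.11 1.301
endloop
endfacet
facet normal 0.418 0.267 0.868
outer loop
vertex 1.935 -0.519 1.729
vertex 2.562 -0.11 1.301
vertex 1.842 0.312 1.518
endloop
endfacet
facet normal -0.470 -0.461 0.752
outer loop
vertex 1.488 -0.99 1.161
vertex 1.935 -0.519 1.729
vertex 1.178 -0.232 1.432
endloop
endfacet
facet normal -0.550 -0.753 -0.361
outer loop
vertex 1.838 -0.872 0.382
vertex 1.488 -0.99 1.161
vertex 1.118 -0.45 0.599
endloop
endfacet
facet normal 0.289 -0.205 -0.935
outer loop
vertex 2.502 -0.328 0.468
vertex 1.838 -0.872 0.382
vertex 1.745 -0.041 0.171
endloop
endfacet
facet normal 0.888 0.426 -0.175
outer loop
vertex 2.562 -0.11 1.301
vertex 2.502 -0.328 0.468
vertex 2.192 0.43 0.739
endloop
endfacet
facet normal 0.345 -0.020 -0.939
outer loop
vertex 4.11 -1.273 -0.457
vertex 3.785 -1.703 -0.567
vertex 3.6 -1.191 -0.646
endloop
endfacet
facet normal 0.015 0.931 0.364
outer loop
vertex 4.11 -1.273 -0.457
vertex 3.6 -1.191 -0.646
vertex 3.355 -1.677 0.607
endloop
endfacet
facet normal 0.343 -0.021 -0.939
outer loop
vertex 3.6 -1.191 -0.646
vertex 3.785 -1.703 -0.567
vertex 3.275 -1.621 -0.755
endloop
endfacet
facet normal -0.804 0.590 0.071
outer loop
vertex 3.6 -1.191 -0.646
vertex 3.275 -1.621 -0.755
vertex 3.355 -1.677 0.607
endloop
endfacet
facet normal 0.343 -0.021 -0.939
outer loop
vertex 3.275 -1.621 -0.755
vertex 3.785 -1.703 -0.567
vertex 3.46 -2.133 -0.676
endloop
endfacet
facet normal -0.942 -0.334 0.042
outer loop
vertex 3.275 -1.621 -0.755
vertex 3.46 -2.133 -0.676
vertex 3.355 -1.677 0.607
endloop
endfacet
facet normal 0.343 -0.021 -0.939
outer loop
vertex 3.46 -2.133 -0.676
vertex 3.785 -1.703 -0.567
vertex 3.97 -2.214 -0.488
endloop
endfacet
facet normal -0.258 -0.917 0.305
outer loop
vertex 3.46 -2.133 -0.676
vertex 3.97 -2.214 -0.488
vertex 3.355 -1.677 0.607
endloop
endfacet
facet normal 0.345 -0.020 -0.939
outer loop
vertex 3.97 -2.214 -0.488
vertex 3.785 -1.703 -0.567
vertex 4.295 -1.784 -0.378
endloop
endfacet
facet normal 0.560 -0.575 0.596
outer loop
vertex 3.97 -2.214 -0.488
vertex 4.295 -1.784 -0.378
vertex 3.355 -1.677 0.607
endloop
endfacet
facet normal 0.345 -0.020 -0.939
outer loop
vertex 4.295 -1.784 -0.378
vertex 3.785 -1.703 -0.567
vertex 4.11 -1.273 -0.457
endloop
endfacet
facet normal 0.697 0.349 0.627
outer loop
vertex 4.295 -1.784 -0.378
vertex 4.11 -1.273 -0.457
vertex 3.355 -1.677 0.607
endloop
endfacet

endsolid


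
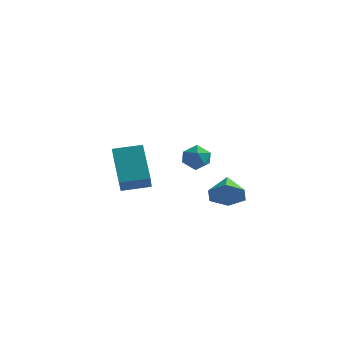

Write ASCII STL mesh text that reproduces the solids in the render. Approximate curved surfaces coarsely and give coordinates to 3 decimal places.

solid 
facet normal 0.307 -0.843 -0.441
outer loop
vertex 3.656 1.14 -2.986
vertex 2.842 1.088 -3.454
vertex 3.571 1.549 -3.828
endloop
endfacet
facet normal 0.660 0.700 0.273
outer loop
vertex 3.656 1.14 -2.986
vertex 3.571 1.549 -3.828
vertex 2.418 2.252 -2.846
endloop
endfacet
facet normal 0.307 -0.843 -0.441
outer loop
vertex 3.571 1.549 -3.828
vertex 2.842 1.088 -3.454
vertex 2.757 1.497 -4.296
endloop
endfacet
facet normal 0.184 0.889 -0.420
outer loop
vertex 3.571 1.549 -3.828
vertex 2.757 1.497 -4.296
vertex 2.418 2.252 -2.846
endloop
endfacet
facet normal 0.307 -0.843 -0.441
outer loop
vertex 2.757 1.497 -4.296
vertex 2.842 1.088 -3.454
vertex 2.028 1.036 -3.922
endloop
endfacet
facet normal -0.631 0.618 -0.469
outer loop
vertex 2.757 1.497 -4.296
vertex 2.028 1.036 -3.922
vertex 2.418 2.252 -2.846
endloop
endfacet
facet normal 0.307 -0.843 -0.441
outer loop
vertex 2.028 1.036 -3.922
vertex 2.842 1.088 -3.454
vertex 2.113 0.627 -3.08
endloop
endfacet
facet normal -0.972 0.157 0.175
outer loop
vertex 2.028 1.036 -3.922
vertex 2.113 0.627 -3.08
vertex 2.418 2.252 -2.846
endloop
endfacet
facet normal 0.307 -0.843 -0.441
outer loop
vertex 2.113 0.627 -3.08
vertex 2.842 1.088 -3.454
vertex 2.927 0.679 -2.612
endloop
endfacet
facet normal -0.497 -0.032 0.867
outer loop
vertex 2.113 0.627 -3.08
vertex 2.927 0.679 -2.612
vertex 2.418 2.252 -2.846
endloop
endfacet
facet normal 0.307 -0.843 -0.441
outer loop
vertex 2.927 0.679 -2.612
vertex 2.842 1.088 -3.454
vertex 3.656 1.14 -2.986
endloop
endfacet
facet normal 0.319 0.240 0.917
outer loop
vertex 2.927 0.679 -2.612
vertex 3.656 1.14 -2.986
vertex 2.418 2.252 -2.846
endloop
endfacet
facet normal -0.874 -0.466 -0.139
outer loop
vertex -2.834 1.939 -3.936
vertex -3.755 3.201 -2.387
vertex -3.199 2.929 -4.96
endloop
endfacet
facet normal 0.419 -0.574 -0.704
outer loop
vertex -1.905 3.619 -4.753
vertex -2.834 1.939 -3.936
vertex -3.199 2.929 -4.96
endloop
endfacet
facet normal -0.874 -0.466 -0.140
outer loop
vertex -3.199 2.929 -4.96
vertex -3.755 3.201 -2.387
vertex -4.119 4.191 -3.41
endloop
endfacet
facet normal -0.248 0.674 -0.696
outer loop
vertex -4.119 4.191 -3.41
vertex -1.905 3.619 -4.753
vertex -3.199 2.929 -4.96
endloop
endfacet
facet normal 0.248 -0.674 0.696
outer loop
vertex -2.834 1.939 -3.936
vertex -2.461 3.891 -2.18
vertex -3.755 3.201 -2.387
endloop
endfacet
facet normal 0.418 -0.574 -0.704
outer loop
vertex -1.541 2.629 -3.73
vertex -2.834 1.939 -3.936
vertex -1.905 3.619 -4.753
endloop
endfacet
facet normal 0.249 -0.674 0.696
outer loop
vertex -1.541 2.629 -3.73
vertex -2.461 3.891 -2.18
vertex -2.834 1.939 -3.936
endloop
endfacet
facet normal -0.419 0.574 0.704
outer loop
vertex -3.755 3.201 -2.387
vertex -2.461 3.891 -2.18
vertex -4.119 4.191 -3.41
endloop
endfacet
facet normal -0.248 0.673 -0.696
outer loop
vertex -2.826 4.881 -3.204
vertex -1.905 3.619 -4.753
vertex -4.119 4.191 -3.41
endloop
endfacet
facet normal -0.418 0.574 0.704
outer loop
vertex -4.119 4.191 -3.41
vertex -2.461 3.891 -2.18
vertex -2.826 4.881 -3.204
endloop
endfacet
facet normal 0.874 0.466 0.140
outer loop
vertex -2.826 4.881 -3.204
vertex -1.541 2.629 -3.73
vertex -1.905 3.619 -4.753
endloop
endfacet
facet normal 0.874 0.466 0.139
outer loop
vertex -2.461 3.891 -2.18
vertex -1.541 2.629 -3.73
vertex -2.826 4.881 -3.204
endloop
endfacet
facet normal -0.648 0.153 0.746
outer loop
vertex 0.824 1.385 -1.056
vertex 0.888 0.649 -0.849
vertex 1.359 1.175 -0.548
endloop
endfacet
facet normal -0.278 0.748 0.602
outer loop
vertex 0.824 1.385 -1.056
vertex 1.359 1.175 -0.548
vertex 1.531 1.682 -1.098
endloop
endfacet
facet normal -0.390 0.917 -0.083
outer loop
vertex 0.824 1.385 -1.056
vertex 1.531 1.682 -1.098
vertex 1.166 1.469 -1.738
endloop
endfacet
facet normal -0.828 0.428 -0.363
outer loop
vertex 0.824 1.385 -1.056
vertex 1.166 1.469 -1.738
vertex 0.769 0.831 -1.584
endloop
endfacet
facet normal -0.988 -0.044 0.149
outer loop
vertex 0.824 1.385 -1.056
vertex 0.769 0.831 -1.584
vertex 0.888 0.649 -0.849
endloop
endfacet
facet normal 0.415 0.600 0.683
outer loop
vertex 1.531 1.682 -1.098
vertex 1.359 1.175 -0.548
vertex 2.031 1.129 -0.916
endloop
endfacet
facet normal -0.183 -0.360 0.915
outer loop
vertex 1.359 1.175 -0.548
vertex 0.888 0.649 -0.849
vertex 1.634 0.491 -0.762
endloop
endfacet
facet normal -0.733 -0.679 -0.049
outer loop
vertex 0.888 0.649 -0.849
vertex 0.769 0.831 -1.584
vertex 1.269 0.278 -1.402
endloop
endfacet
facet normal -0.474 0.084 -0.876
outer loop
vertex 0.769 0.831 -1.584
vertex 1.166 1.469 -1.738
vertex 1.441 0.785 -1.952
endloop
endfacet
facet normal 0.235 0.874 -0.425
outer loop
vertex 1.166 1.469 -1.738
vertex 1.531 1.682 -1.098
vertex 1.912 1.311 -1.651
endloop
endfacet
facet normal 0.828 -0.428 0.363
outer loop
vertex 1.976 0.575 -1.444
vertex 2.031 1.129 -0.916
vertex 1.634 0.491 -0.762
endloop
endfacet
facet normal 0.390 -0.917 0.083
outer loop
vertex 1.976 0.575 -1.444
vertex 1.634 0.491 -0.762
vertex 1.269 0.278 -1.402
endloop
endfacet
facet normal 0.278 -0.748 -0.602
outer loop
vertex 1.976 0.575 -1.444
vertex 1.269 0.278 -1.402
vertex 1.441 0.785 -1.952
endloop
endfacet
facet normal 0.648 -0.153 -0.746
outer loop
vertex 1.976 0.575 -1.444
vertex 1.441 0.785 -1.952
vertex 1.912 1.311 -1.651
endloop
endfacet
facet normal 0.988 0.044 -0.149
outer loop
vertex 1.976 0.575 -1.444
vertex 1.912 1.311 -1.651
vertex 2.031 1.129 -0.916
endloop
endfacet
facet normal 0.474 -0.084 0.876
outer loop
vertex 1.634 0.491 -0.762
vertex 2.031 1.129 -0.916
vertex 1.359 1.175 -0.548
endloop
endfacet
facet normal -0.235 -0.874 0.425
outer loop
vertex 1.269 0.278 -1.402
vertex 1.634 0.491 -0.762
vertex 0.888 0.649 -0.849
endloop
endfacet
facet normal -0.415 -0.600 -0.683
outer loop
vertex 1.441 0.785 -1.952
vertex 1.269 0.278 -1.402
vertex 0.769 0.831 -1.584
endloop
endfacet
facet normal 0.183 0.360 -0.915
outer loop
vertex 1.912 1.311 -1.651
vertex 1.441 0.785 -1.952
vertex 1.166 1.469 -1.738
endloop
endfacet
facet normal 0.733 0.679 0.049
outer loop
vertex 2.031 1.129 -0.916
vertex 1.912 1.311 -1.651
vertex 1.531 1.682 -1.098
endloop
endfacet

endsolid


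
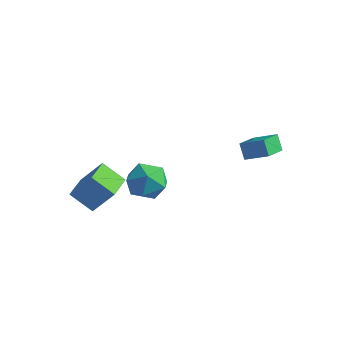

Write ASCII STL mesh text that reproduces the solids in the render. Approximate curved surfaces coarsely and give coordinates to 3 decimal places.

solid 
facet normal -0.196 0.697 0.689
outer loop
vertex -0.249 -0.726 1.353
vertex -0.351 -1.439 2.045
vertex 0.544 -1.026 1.882
endloop
endfacet
facet normal 0.237 0.954 0.185
outer loop
vertex -0.249 -0.726 1.353
vertex 0.544 -1.026 1.882
vertex 0.633 -0.858 0.902
endloop
endfacet
facet normal -0.094 0.891 -0.444
outer loop
vertex -0.249 -0.726 1.353
vertex 0.633 -0.858 0.902
vertex -0.207 -1.168 0.458
endloop
endfacet
facet normal -0.733 0.595 -0.328
outer loop
vertex -0.249 -0.726 1.353
vertex -0.207 -1.168 0.458
vertex -0.815 -1.527 1.165
endloop
endfacet
facet normal -0.797 0.476 0.373
outer loop
vertex -0.249 -0.726 1.353
vertex -0.815 -1.527 1.165
vertex -0.351 -1.439 2.045
endloop
endfacet
facet normal 0.822 0.544 0.168
outer loop
vertex 0.633 -0.858 0.902
vertex 0.544 -1.026 1.882
vertex 1.075 -1.653 1.315
endloop
endfacet
facet normal 0.119 0.130 0.984
outer loop
vertex 0.544 -1.026 1.882
vertex -0.351 -1.439 2.045
vertex 0.467 -2.012 2.022
endloop
endfacet
facet normal -0.852 -0.228 0.472
outer loop
vertex -0.351 -1.439 2.045
vertex -0.815 -1.527 1.165
vertex -0.373 -2.322 1.578
endloop
endfacet
facet normal -0.749 -0.036 -0.662
outer loop
vertex -0.815 -1.527 1.165
vertex -0.207 -1.168 0.458
vertex -0.284 -2.154 0.598
endloop
endfacet
facet normal 0.286 0.442 -0.850
outer loop
vertex -0.207 -1.168 0.458
vertex 0.633 -0.858 0.902
vertex 0.611 -1.741 0.435
endloop
endfacet
facet normal 0.733 -0.595 0.328
outer loop
vertex 0.509 -2.454 1.127
vertex 1.075 -1.653 1.315
vertex 0.467 -2.012 2.022
endloop
endfacet
facet normal 0.094 -0.891 0.444
outer loop
vertex 0.509 -2.454 1.127
vertex 0.467 -2.012 2.022
vertex -0.373 -2.322 1.578
endloop
endfacet
facet normal -0.237 -0.954 -0.185
outer loop
vertex 0.509 -2.454 1.127
vertex -0.373 -2.322 1.578
vertex -0.284 -2.154 0.598
endloop
endfacet
facet normal 0.196 -0.697 -0.689
outer loop
vertex 0.509 -2.454 1.127
vertex -0.284 -2.154 0.598
vertex 0.611 -1.741 0.435
endloop
endfacet
facet normal 0.797 -0.476 -0.373
outer loop
vertex 0.509 -2.454 1.127
vertex 0.611 -1.741 0.435
vertex 1.075 -1.653 1.315
endloop
endfacet
facet normal 0.749 0.036 0.662
outer loop
vertex 0.467 -2.012 2.022
vertex 1.075 -1.653 1.315
vertex 0.544 -1.026 1.882
endloop
endfacet
facet normal -0.286 -0.442 0.850
outer loop
vertex -0.373 -2.322 1.578
vertex 0.467 -2.012 2.022
vertex -0.351 -1.439 2.045
endloop
endfacet
facet normal -0.822 -0.544 -0.168
outer loop
vertex -0.284 -2.154 0.598
vertex -0.373 -2.322 1.578
vertex -0.815 -1.527 1.165
endloop
endfacet
facet normal -0.119 -0.130 -0.984
outer loop
vertex 0.611 -1.741 0.435
vertex -0.284 -2.154 0.598
vertex -0.207 -1.168 0.458
endloop
endfacet
facet normal 0.852 0.228 -0.472
outer loop
vertex 1.075 -1.653 1.315
vertex 0.611 -1.741 0.435
vertex 0.633 -0.858 0.902
endloop
endfacet
facet normal -0.495 0.318 0.809
outer loop
vertex 2.976 2.905 2.012
vertex 2.915 4.166 1.479
vertex 1.969 2.641 1.5
endloop
endfacet
facet normal 0.044 -0.920 0.389
outer loop
vertex 2.385 2.374 0.821
vertex 2.976 2.905 2.012
vertex 1.969 2.641 1.5
endloop
endfacet
facet normal -0.495 0.318 0.809
outer loop
vertex 1.969 2.641 1.5
vertex 2.915 4.166 1.479
vertex 1.909 3.902 0.967
endloop
endfacet
facet normal -0.868 -0.228 -0.442
outer loop
vertex 1.909 3.902 0.967
vertex 2.385 2.374 0.821
vertex 1.969 2.641 1.5
endloop
endfacet
facet normal 0.868 0.229 0.442
outer loop
vertex 2.976 2.905 2.012
vertex 3.331 3.899 0.8
vertex 2.915 4.166 1.479
endloop
endfacet
facet normal 0.044 -0.920 0.389
outer loop
vertex 3.391 2.638 1.333
vertex 2.976 2.905 2.012
vertex 2.385 2.374 0.821
endloop
endfacet
facet normal 0.868 0.228 0.441
outer loop
vertex 3.391 2.638 1.333
vertex 3.331 3.899 0.8
vertex 2.976 2.905 2.012
endloop
endfacet
facet normal -0.044 0.920 -0.389
outer loop
vertex 2.915 4.166 1.479
vertex 3.331 3.899 0.8
vertex 1.909 3.902 0.967
endloop
endfacet
facet normal -0.868 -0.228 -0.441
outer loop
vertex 2.324 3.635 0.288
vertex 2.385 2.374 0.821
vertex 1.909 3.902 0.967
endloop
endfacet
facet normal -0.044 0.920 -0.389
outer loop
vertex 1.909 3.902 0.967
vertex 3.331 3.899 0.8
vertex 2.324 3.635 0.288
endloop
endfacet
facet normal 0.495 -0.318 -0.809
outer loop
vertex 2.324 3.635 0.288
vertex 3.391 2.638 1.333
vertex 2.385 2.374 0.821
endloop
endfacet
facet normal 0.495 -0.318 -0.809
outer loop
vertex 3.331 3.899 0.8
vertex 3.391 2.638 1.333
vertex 2.324 3.635 0.288
endloop
endfacet
facet normal -0.557 -0.227 -0.799
outer loop
vertex -2.88 -2.845 -0.158
vertex -3.212 -1.584 -0.285
vertex -1.867 -2.655 -0.918
endloop
endfacet
facet normal 0.253 -0.962 0.097
outer loop
vertex -0.988 -2.296 0.345
vertex -2.88 -2.845 -0.158
vertex -1.867 -2.655 -0.918
endloop
endfacet
facet normal -0.557 -0.227 -0.799
outer loop
vertex -1.867 -2.655 -0.918
vertex -3.212 -1.584 -0.285
vertex -2.199 -1.394 -1.045
endloop
endfacet
facet normal 0.791 0.149 -0.593
outer loop
vertex -2.199 -1.394 -1.045
vertex -0.988 -2.296 0.345
vertex -1.867 -2.655 -0.918
endloop
endfacet
facet normal -0.791 -0.149 0.593
outer loop
vertex -2.88 -2.845 -0.158
vertex -2.333 -1.225 0.978
vertex -3.212 -1.584 -0.285
endloop
endfacet
facet normal 0.253 -0.962 0.097
outer loop
vertex -2.001 -2.486 1.105
vertex -2.88 -2.845 -0.158
vertex -0.988 -2.296 0.345
endloop
endfacet
facet normal -0.791 -0.149 0.593
outer loop
vertex -2.001 -2.486 1.105
vertex -2.333 -1.225 0.978
vertex -2.88 -2.845 -0.158
endloop
endfacet
facet normal -0.253 0.962 -0.097
outer loop
vertex -3.212 -1.584 -0.285
vertex -2.333 -1.225 0.978
vertex -2.199 -1.394 -1.045
endloop
endfacet
facet normal 0.791 0.149 -0.593
outer loop
vertex -1.32 -1.035 0.218
vertex -0.988 -2.296 0.345
vertex -2.199 -1.394 -1.045
endloop
endfacet
facet normal -0.253 0.962 -0.097
outer loop
vertex -2.199 -1.394 -1.045
vertex -2.333 -1.225 0.978
vertex -1.32 -1.035 0.218
endloop
endfacet
facet normal 0.557 0.227 0.799
outer loop
vertex -1.32 -1.035 0.218
vertex -2.001 -2.486 1.105
vertex -0.988 -2.296 0.345
endloop
endfacet
facet normal 0.557 0.227 0.799
outer loop
vertex -2.333 -1.225 0.978
vertex -2.001 -2.486 1.105
vertex -1.32 -1.035 0.218
endloop
endfacet

endsolid


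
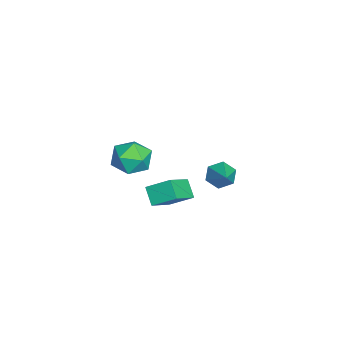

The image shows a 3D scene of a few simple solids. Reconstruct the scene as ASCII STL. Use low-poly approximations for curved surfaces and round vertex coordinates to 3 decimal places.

solid 
facet normal -0.830 -0.192 -0.524
outer loop
vertex -3.318 1.561 -3.523
vertex -3.713 1.641 -2.926
vertex -3.578 2.209 -3.348
endloop
endfacet
facet normal 0.704 0.434 -0.562
outer loop
vertex -3.318 1.561 -3.523
vertex -3.578 2.209 -3.348
vertex -2.427 1.939 -2.114
endloop
endfacet
facet normal -0.829 -0.193 -0.525
outer loop
vertex -3.578 2.209 -3.348
vertex -3.713 1.641 -2.926
vertex -3.974 2.289 -2.752
endloop
endfacet
facet normal 0.216 0.976 0.012
outer loop
vertex -3.578 2.209 -3.348
vertex -3.974 2.289 -2.752
vertex -2.427 1.939 -2.114
endloop
endfacet
facet normal -0.830 -0.193 -0.524
outer loop
vertex -3.974 2.289 -2.752
vertex -3.713 1.641 -2.926
vertex -4.108 1.721 -2.33
endloop
endfacet
facet normal -0.178 0.614 0.769
outer loop
vertex -3.974 2.289 -2.752
vertex -4.108 1.721 -2.33
vertex -2.427 1.939 -2.114
endloop
endfacet
facet normal -0.830 -0.191 -0.524
outer loop
vertex -4.108 1.721 -2.33
vertex -3.713 1.641 -2.926
vertex -3.848 1.073 -2.505
endloop
endfacet
facet normal -0.085 -0.291 0.953
outer loop
vertex -4.108 1.721 -2.33
vertex -3.848 1.073 -2.505
vertex -2.427 1.939 -2.114
endloop
endfacet
facet normal -0.829 -0.192 -0.525
outer loop
vertex -3.848 1.073 -2.505
vertex -3.713 1.641 -2.926
vertex -3.452 0.993 -3.101
endloop
endfacet
facet normal 0.403 -0.833 0.380
outer loop
vertex -3.848 1.073 -2.505
vertex -3.452 0.993 -3.101
vertex -2.427 1.939 -2.114
endloop
endfacet
facet normal -0.830 -0.193 -0.523
outer loop
vertex -3.452 0.993 -3.101
vertex -3.713 1.641 -2.926
vertex -3.318 1.561 -3.523
endloop
endfacet
facet normal 0.798 -0.469 -0.379
outer loop
vertex -3.452 0.993 -3.101
vertex -3.318 1.561 -3.523
vertex -2.427 1.939 -2.114
endloop
endfacet
facet normal -0.742 0.414 -0.528
outer loop
vertex -2.173 -0.742 -2.6
vertex -2.034 0.307 -1.973
vertex -1.525 -0.429 -3.266
endloop
endfacet
facet normal -0.113 -0.853 -0.510
outer loop
vertex -0.346 -1.087 -2.427
vertex -2.173 -0.742 -2.6
vertex -1.525 -0.429 -3.266
endloop
endfacet
facet normal -0.742 0.414 -0.528
outer loop
vertex -1.525 -0.429 -3.266
vertex -2.034 0.307 -1.973
vertex -1.386 0.62 -2.639
endloop
endfacet
facet normal 0.661 0.318 -0.679
outer loop
vertex -1.386 0.62 -2.639
vertex -0.346 -1.087 -2.427
vertex -1.525 -0.429 -3.266
endloop
endfacet
facet normal -0.661 -0.318 0.679
outer loop
vertex -2.173 -0.742 -2.6
vertex -0.855 -0.351 -1.134
vertex -2.034 0.307 -1.973
endloop
endfacet
facet normal -0.113 -0.853 -0.510
outer loop
vertex -0.994 -1.4 -1.761
vertex -2.173 -0.742 -2.6
vertex -0.346 -1.087 -2.427
endloop
endfacet
facet normal -0.661 -0.318 0.679
outer loop
vertex -0.994 -1.4 -1.761
vertex -0.855 -0.351 -1.134
vertex -2.173 -0.742 -2.6
endloop
endfacet
facet normal 0.113 0.853 0.510
outer loop
vertex -2.034 0.307 -1.973
vertex -0.855 -0.351 -1.134
vertex -1.386 0.62 -2.639
endloop
endfacet
facet normal 0.661 0.318 -0.679
outer loop
vertex -0.207 -0.038 -1.8
vertex -0.346 -1.087 -2.427
vertex -1.386 0.62 -2.639
endloop
endfacet
facet normal 0.113 0.853 0.510
outer loop
vertex -1.386 0.62 -2.639
vertex -0.855 -0.351 -1.134
vertex -0.207 -0.038 -1.8
endloop
endfacet
facet normal 0.742 -0.414 0.528
outer loop
vertex -0.207 -0.038 -1.8
vertex -0.994 -1.4 -1.761
vertex -0.346 -1.087 -2.427
endloop
endfacet
facet normal 0.742 -0.414 0.528
outer loop
vertex -0.855 -0.351 -1.134
vertex -0.994 -1.4 -1.761
vertex -0.207 -0.038 -1.8
endloop
endfacet
facet normal 0.188 0.675 0.714
outer loop
vertex 1.791 -0.875 2.701
vertex 2.027 -1.555 3.282
vertex 2.669 -1.164 2.743
endloop
endfacet
facet normal 0.309 0.949 0.065
outer loop
vertex 1.791 -0.875 2.701
vertex 2.669 -1.164 2.743
vertex 2.28 -0.981 1.923
endloop
endfacet
facet normal -0.295 0.904 -0.309
outer loop
vertex 1.791 -0.875 2.701
vertex 2.28 -0.981 1.923
vertex 1.398 -1.258 1.956
endloop
endfacet
facet normal -0.791 0.602 0.108
outer loop
vertex 1.791 -0.875 2.701
vertex 1.398 -1.258 1.956
vertex 1.242 -1.613 2.797
endloop
endfacet
facet normal -0.491 0.461 0.739
outer loop
vertex 1.791 -0.875 2.701
vertex 1.242 -1.613 2.797
vertex 2.027 -1.555 3.282
endloop
endfacet
facet normal 0.800 0.542 -0.258
outer loop
vertex 2.28 -0.981 1.923
vertex 2.669 -1.164 2.743
vertex 2.818 -1.727 2.023
endloop
endfacet
facet normal 0.603 0.100 0.791
outer loop
vertex 2.669 -1.164 2.743
vertex 2.027 -1.555 3.282
vertex 2.662 -2.082 2.864
endloop
endfacet
facet normal -0.496 -0.246 0.833
outer loop
vertex 2.027 -1.555 3.282
vertex 1.242 -1.613 2.797
vertex 1.78 -2.359 2.897
endloop
endfacet
facet normal -0.982 -0.017 -0.189
outer loop
vertex 1.242 -1.613 2.797
vertex 1.398 -1.258 1.956
vertex 1.391 -2.176 2.077
endloop
endfacet
facet normal -0.180 0.469 -0.865
outer loop
vertex 1.398 -1.258 1.956
vertex 2.28 -0.981 1.923
vertex 2.033 -1.785 1.538
endloop
endfacet
facet normal 0.791 -0.602 -0.108
outer loop
vertex 2.269 -2.465 2.119
vertex 2.818 -1.727 2.023
vertex 2.662 -2.082 2.864
endloop
endfacet
facet normal 0.295 -0.904 0.309
outer loop
vertex 2.269 -2.465 2.119
vertex 2.662 -2.082 2.864
vertex 1.78 -2.359 2.897
endloop
endfacet
facet normal -0.309 -0.949 -0.065
outer loop
vertex 2.269 -2.465 2.119
vertex 1.78 -2.359 2.897
vertex 1.391 -2.176 2.077
endloop
endfacet
facet normal -0.188 -0.675 -0.714
outer loop
vertex 2.269 -2.465 2.119
vertex 1.391 -2.176 2.077
vertex 2.033 -1.785 1.538
endloop
endfacet
facet normal 0.491 -0.461 -0.739
outer loop
vertex 2.269 -2.465 2.119
vertex 2.033 -1.785 1.538
vertex 2.818 -1.727 2.023
endloop
endfacet
facet normal 0.982 0.017 0.189
outer loop
vertex 2.662 -2.082 2.864
vertex 2.818 -1.727 2.023
vertex 2.669 -1.164 2.743
endloop
endfacet
facet normal 0.180 -0.469 0.865
outer loop
vertex 1.78 -2.359 2.897
vertex 2.662 -2.082 2.864
vertex 2.027 -1.555 3.282
endloop
endfacet
facet normal -0.800 -0.542 0.258
outer loop
vertex 1.391 -2.176 2.077
vertex 1.78 -2.359 2.897
vertex 1.242 -1.613 2.797
endloop
endfacet
facet normal -0.603 -0.100 -0.791
outer loop
vertex 2.033 -1.785 1.538
vertex 1.391 -2.176 2.077
vertex 1.398 -1.258 1.956
endloop
endfacet
facet normal 0.496 0.246 -0.833
outer loop
vertex 2.818 -1.727 2.023
vertex 2.033 -1.785 1.538
vertex 2.28 -0.981 1.923
endloop
endfacet

endsolid


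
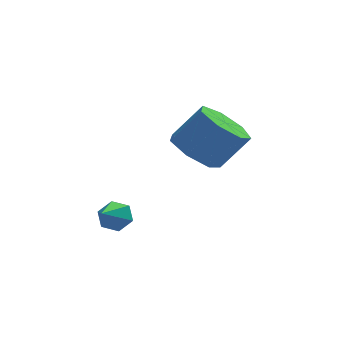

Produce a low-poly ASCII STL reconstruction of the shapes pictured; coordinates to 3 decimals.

solid 
facet normal 0.308 0.812 -0.496
outer loop
vertex -0.879 -3.367 1.38
vertex -1.305 -3.45 0.98
vertex -1.409 -3.119 1.457
endloop
endfacet
facet normal 0.183 0.087 0.979
outer loop
vertex -0.879 -3.367 1.38
vertex -1.409 -3.119 1.457
vertex -1.715 -4.53 1.64
endloop
endfacet
facet normal 0.308 0.812 -0.496
outer loop
vertex -1.409 -3.119 1.457
vertex -1.305 -3.45 0.98
vertex -1.835 -3.202 1.057
endloop
endfacet
facet normal -0.689 0.238 0.684
outer loop
vertex -1.409 -3.119 1.457
vertex -1.835 -3.202 1.057
vertex -1.715 -4.53 1.64
endloop
endfacet
facet normal 0.307 0.811 -0.498
outer loop
vertex -1.835 -3.202 1.057
vertex -1.305 -3.45 0.98
vertex -1.731 -3.534 0.58
endloop
endfacet
facet normal -0.983 -0.140 -0.117
outer loop
vertex -1.835 -3.202 1.057
vertex -1.731 -3.534 0.58
vertex -1.715 -4.53 1.64
endloop
endfacet
facet normal 0.307 0.811 -0.498
outer loop
vertex -1.731 -3.534 0.58
vertex -1.305 -3.45 0.98
vertex -1.201 -3.782 0.503
endloop
endfacet
facet normal -0.404 -0.670 -0.623
outer loop
vertex -1.731 -3.534 0.58
vertex -1.201 -3.782 0.503
vertex -1.715 -4.53 1.64
endloop
endfacet
facet normal 0.309 0.811 -0.497
outer loop
vertex -1.201 -3.782 0.503
vertex -1.305 -3.45 0.98
vertex -0.775 -3.699 0.903
endloop
endfacet
facet normal 0.468 -0.821 -0.328
outer loop
vertex -1.201 -3.782 0.503
vertex -0.775 -3.699 0.903
vertex -1.715 -4.53 1.64
endloop
endfacet
facet normal 0.309 0.811 -0.497
outer loop
vertex -0.775 -3.699 0.903
vertex -1.305 -3.45 0.98
vertex -0.879 -3.367 1.38
endloop
endfacet
facet normal 0.762 -0.442 0.474
outer loop
vertex -0.775 -3.699 0.903
vertex -0.879 -3.367 1.38
vertex -1.715 -4.53 1.64
endloop
endfacet
facet normal -0.615 -0.039 -0.788
outer loop
vertex 1.809 0.231 1.839
vertex 1.214 -0.461 2.338
vertex 1.144 0.577 2.341
endloop
endfacet
facet normal 0.280 0.923 -0.265
outer loop
vertex 1.809 0.231 1.839
vertex 1.144 0.577 2.341
vertex 2.781 0.292 3.082
endloop
endfacet
facet normal 0.280 0.923 -0.265
outer loop
vertex 2.781 0.292 3.082
vertex 1.144 0.577 2.341
vertex 2.117 0.638 3.585
endloop
endfacet
facet normal 0.616 0.039 0.787
outer loop
vertex 2.781 0.292 3.082
vertex 2.117 0.638 3.585
vertex 2.186 -0.399 3.582
endloop
endfacet
facet normal -0.616 -0.039 -0.787
outer loop
vertex 1.144 0.577 2.341
vertex 1.214 -0.461 2.338
vertex 0.532 0.142 2.842
endloop
endfacet
facet normal -0.401 0.875 0.271
outer loop
vertex 1.144 0.577 2.341
vertex 0.532 0.142 2.842
vertex 2.117 0.638 3.585
endloop
endfacet
facet normal -0.401 0.875 0.271
outer loop
vertex 2.117 0.638 3.585
vertex 0.532 0.142 2.842
vertex 1.505 0.203 4.085
endloop
endfacet
facet normal 0.616 0.039 0.787
outer loop
vertex 2.117 0.638 3.585
vertex 1.505 0.203 4.085
vertex 2.186 -0.399 3.582
endloop
endfacet
facet normal -0.616 -0.039 -0.787
outer loop
vertex 0.532 0.142 2.842
vertex 1.214 -0.461 2.338
vertex 0.433 -0.747 2.963
endloop
endfacet
facet normal -0.780 0.169 0.602
outer loop
vertex 0.532 0.142 2.842
vertex 0.433 -0.747 2.963
vertex 1.505 0.203 4.085
endloop
endfacet
facet normal -0.780 0.169 0.602
outer loop
vertex 1.505 0.203 4.085
vertex 0.433 -0.747 2.963
vertex 1.406 -0.686 4.206
endloop
endfacet
facet normal 0.616 0.039 0.787
outer loop
vertex 1.505 0.203 4.085
vertex 1.406 -0.686 4.206
vertex 2.186 -0.399 3.582
endloop
endfacet
facet normal -0.616 -0.039 -0.787
outer loop
vertex 0.433 -0.747 2.963
vertex 1.214 -0.461 2.338
vertex 0.922 -1.42 2.614
endloop
endfacet
facet normal -0.572 -0.665 0.480
outer loop
vertex 0.433 -0.747 2.963
vertex 0.922 -1.42 2.614
vertex 1.406 -0.686 4.206
endloop
endfacet
facet normal -0.572 -0.665 0.480
outer loop
vertex 1.406 -0.686 4.206
vertex 0.922 -1.42 2.614
vertex 1.895 -1.359 3.857
endloop
endfacet
facet normal 0.615 0.039 0.787
outer loop
vertex 1.406 -0.686 4.206
vertex 1.895 -1.359 3.857
vertex 2.186 -0.399 3.582
endloop
endfacet
facet normal -0.616 -0.039 -0.787
outer loop
vertex 0.922 -1.42 2.614
vertex 1.214 -0.461 2.338
vertex 1.631 -1.371 2.057
endloop
endfacet
facet normal 0.067 -0.998 -0.003
outer loop
vertex 0.922 -1.42 2.614
vertex 1.631 -1.371 2.057
vertex 1.895 -1.359 3.857
endloop
endfacet
facet normal 0.067 -0.998 -0.003
outer loop
vertex 1.895 -1.359 3.857
vertex 1.631 -1.371 2.057
vertex 2.603 -1.31 3.301
endloop
endfacet
facet normal 0.615 0.039 0.787
outer loop
vertex 1.895 -1.359 3.857
vertex 2.603 -1.31 3.301
vertex 2.186 -0.399 3.582
endloop
endfacet
facet normal -0.616 -0.039 -0.787
outer loop
vertex 1.631 -1.371 2.057
vertex 1.214 -0.461 2.338
vertex 2.025 -0.636 1.712
endloop
endfacet
facet normal 0.656 -0.579 -0.484
outer loop
vertex 1.631 -1.371 2.057
vertex 2.025 -0.636 1.712
vertex 2.603 -1.31 3.301
endloop
endfacet
facet normal 0.655 -0.580 -0.484
outer loop
vertex 2.603 -1.31 3.301
vertex 2.025 -0.636 1.712
vertex 2.998 -0.575 2.956
endloop
endfacet
facet normal 0.615 0.039 0.787
outer loop
vertex 2.603 -1.31 3.301
vertex 2.998 -0.575 2.956
vertex 2.186 -0.399 3.582
endloop
endfacet
facet normal -0.616 -0.038 -0.787
outer loop
vertex 2.025 -0.636 1.712
vertex 1.214 -0.461 2.338
vertex 1.809 0.231 1.839
endloop
endfacet
facet normal 0.751 0.275 -0.601
outer loop
vertex 2.025 -0.636 1.712
vertex 1.809 0.231 1.839
vertex 2.998 -0.575 2.956
endloop
endfacet
facet normal 0.751 0.275 -0.601
outer loop
vertex 2.998 -0.575 2.956
vertex 1.809 0.231 1.839
vertex 2.781 0.292 3.082
endloop
endfacet
facet normal 0.615 0.040 0.787
outer loop
vertex 2.998 -0.575 2.956
vertex 2.781 0.292 3.082
vertex 2.186 -0.399 3.582
endloop
endfacet

endsolid


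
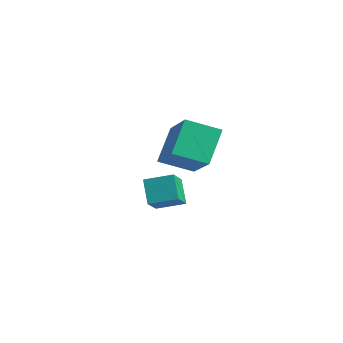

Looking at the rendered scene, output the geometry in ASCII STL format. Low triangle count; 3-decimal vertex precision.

solid 
facet normal -0.503 0.658 -0.560
outer loop
vertex -4.491 3.292 -0.837
vertex -3.905 3.954 -0.585
vertex -3.942 3.086 -1.572
endloop
endfacet
facet normal -0.638 -0.720 -0.274
outer loop
vertex -3.515 2.526 -1.095
vertex -4.491 3.292 -0.837
vertex -3.942 3.086 -1.572
endloop
endfacet
facet normal -0.502 0.659 -0.560
outer loop
vertex -3.942 3.086 -1.572
vertex -3.905 3.954 -0.585
vertex -3.356 3.748 -1.319
endloop
endfacet
facet normal 0.585 -0.219 -0.781
outer loop
vertex -3.356 3.748 -1.319
vertex -3.515 2.526 -1.095
vertex -3.942 3.086 -1.572
endloop
endfacet
facet normal -0.584 0.220 0.781
outer loop
vertex -4.491 3.292 -0.837
vertex -3.478 3.394 -0.108
vertex -3.905 3.954 -0.585
endloop
endfacet
facet normal -0.638 -0.720 -0.275
outer loop
vertex -4.064 2.732 -0.361
vertex -4.491 3.292 -0.837
vertex -3.515 2.526 -1.095
endloop
endfacet
facet normal -0.584 0.219 0.781
outer loop
vertex -4.064 2.732 -0.361
vertex -3.478 3.394 -0.108
vertex -4.491 3.292 -0.837
endloop
endfacet
facet normal 0.637 0.720 0.275
outer loop
vertex -3.905 3.954 -0.585
vertex -3.478 3.394 -0.108
vertex -3.356 3.748 -1.319
endloop
endfacet
facet normal 0.584 -0.219 -0.782
outer loop
vertex -2.929 3.188 -0.843
vertex -3.515 2.526 -1.095
vertex -3.356 3.748 -1.319
endloop
endfacet
facet normal 0.638 0.720 0.275
outer loop
vertex -3.356 3.748 -1.319
vertex -3.478 3.394 -0.108
vertex -2.929 3.188 -0.843
endloop
endfacet
facet normal 0.503 -0.658 0.561
outer loop
vertex -2.929 3.188 -0.843
vertex -4.064 2.732 -0.361
vertex -3.515 2.526 -1.095
endloop
endfacet
facet normal 0.502 -0.659 0.560
outer loop
vertex -3.478 3.394 -0.108
vertex -4.064 2.732 -0.361
vertex -2.929 3.188 -0.843
endloop
endfacet
facet normal -0.483 -0.793 0.372
outer loop
vertex -1.002 2.101 3.097
vertex -2.33 2.522 2.27
vertex -0.611 1.401 2.112
endloop
endfacet
facet normal 0.820 -0.259 0.510
outer loop
vertex -0.09 2.258 1.71
vertex -1.002 2.101 3.097
vertex -0.611 1.401 2.112
endloop
endfacet
facet normal -0.483 -0.793 0.372
outer loop
vertex -0.611 1.401 2.112
vertex -2.33 2.522 2.27
vertex -1.939 1.822 1.285
endloop
endfacet
facet normal 0.308 -0.551 -0.775
outer loop
vertex -1.939 1.822 1.285
vertex -0.09 2.258 1.71
vertex -0.611 1.401 2.112
endloop
endfacet
facet normal -0.308 0.551 0.775
outer loop
vertex -1.002 2.101 3.097
vertex -1.809 3.379 1.868
vertex -2.33 2.522 2.27
endloop
endfacet
facet normal 0.820 -0.259 0.510
outer loop
vertex -0.481 2.958 2.695
vertex -1.002 2.101 3.097
vertex -0.09 2.258 1.71
endloop
endfacet
facet normal -0.308 0.551 0.775
outer loop
vertex -0.481 2.958 2.695
vertex -1.809 3.379 1.868
vertex -1.002 2.101 3.097
endloop
endfacet
facet normal -0.820 0.259 -0.510
outer loop
vertex -2.33 2.522 2.27
vertex -1.809 3.379 1.868
vertex -1.939 1.822 1.285
endloop
endfacet
facet normal 0.308 -0.551 -0.775
outer loop
vertex -1.418 2.679 0.883
vertex -0.09 2.258 1.71
vertex -1.939 1.822 1.285
endloop
endfacet
facet normal -0.820 0.259 -0.510
outer loop
vertex -1.939 1.822 1.285
vertex -1.809 3.379 1.868
vertex -1.418 2.679 0.883
endloop
endfacet
facet normal 0.483 0.793 -0.372
outer loop
vertex -1.418 2.679 0.883
vertex -0.481 2.958 2.695
vertex -0.09 2.258 1.71
endloop
endfacet
facet normal 0.483 0.793 -0.372
outer loop
vertex -1.809 3.379 1.868
vertex -0.481 2.958 2.695
vertex -1.418 2.679 0.883
endloop
endfacet

endsolid


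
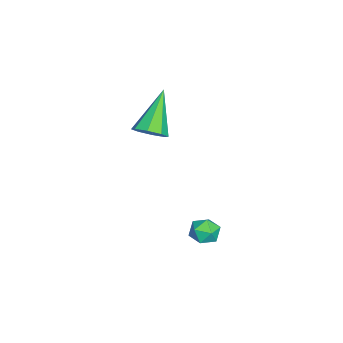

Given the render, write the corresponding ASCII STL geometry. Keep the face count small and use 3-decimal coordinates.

solid 
facet normal -0.612 -0.218 0.760
outer loop
vertex 2.779 1.937 -2.518
vertex 3.109 1.386 -2.41
vertex 3.287 1.936 -2.109
endloop
endfacet
facet normal -0.546 0.489 0.680
outer loop
vertex 2.779 1.937 -2.518
vertex 3.287 1.936 -2.109
vertex 3.207 2.429 -2.528
endloop
endfacet
facet normal -0.754 0.656 0.019
outer loop
vertex 2.779 1.937 -2.518
vertex 3.207 2.429 -2.528
vertex 2.98 2.184 -3.087
endloop
endfacet
facet normal -0.949 0.054 -0.311
outer loop
vertex 2.779 1.937 -2.518
vertex 2.98 2.184 -3.087
vertex 2.919 1.539 -3.014
endloop
endfacet
facet normal -0.861 -0.487 0.148
outer loop
vertex 2.779 1.937 -2.518
vertex 2.919 1.539 -3.014
vertex 3.109 1.386 -2.41
endloop
endfacet
facet normal 0.146 0.654 0.742
outer loop
vertex 3.207 2.429 -2.528
vertex 3.287 1.936 -2.109
vertex 3.801 2.181 -2.426
endloop
endfacet
facet normal 0.038 -0.489 0.871
outer loop
vertex 3.287 1.936 -2.109
vertex 3.109 1.386 -2.41
vertex 3.74 1.536 -2.353
endloop
endfacet
facet normal -0.365 -0.923 -0.119
outer loop
vertex 3.109 1.386 -2.41
vertex 2.919 1.539 -3.014
vertex 3.513 1.291 -2.912
endloop
endfacet
facet normal -0.507 -0.049 -0.860
outer loop
vertex 2.919 1.539 -3.014
vertex 2.98 2.184 -3.087
vertex 3.433 1.784 -3.331
endloop
endfacet
facet normal -0.190 0.925 -0.328
outer loop
vertex 2.98 2.184 -3.087
vertex 3.207 2.429 -2.528
vertex 3.611 2.334 -3.03
endloop
endfacet
facet normal 0.949 -0.054 0.311
outer loop
vertex 3.941 1.783 -2.922
vertex 3.801 2.181 -2.426
vertex 3.74 1.536 -2.353
endloop
endfacet
facet normal 0.754 -0.656 -0.019
outer loop
vertex 3.941 1.783 -2.922
vertex 3.74 1.536 -2.353
vertex 3.513 1.291 -2.912
endloop
endfacet
facet normal 0.546 -0.489 -0.680
outer loop
vertex 3.941 1.783 -2.922
vertex 3.513 1.291 -2.912
vertex 3.433 1.784 -3.331
endloop
endfacet
facet normal 0.612 0.218 -0.760
outer loop
vertex 3.941 1.783 -2.922
vertex 3.433 1.784 -3.331
vertex 3.611 2.334 -3.03
endloop
endfacet
facet normal 0.861 0.487 -0.148
outer loop
vertex 3.941 1.783 -2.922
vertex 3.611 2.334 -3.03
vertex 3.801 2.181 -2.426
endloop
endfacet
facet normal 0.507 0.049 0.860
outer loop
vertex 3.74 1.536 -2.353
vertex 3.801 2.181 -2.426
vertex 3.287 1.936 -2.109
endloop
endfacet
facet normal 0.190 -0.925 0.328
outer loop
vertex 3.513 1.291 -2.912
vertex 3.74 1.536 -2.353
vertex 3.109 1.386 -2.41
endloop
endfacet
facet normal -0.146 -0.654 -0.742
outer loop
vertex 3.433 1.784 -3.331
vertex 3.513 1.291 -2.912
vertex 2.919 1.539 -3.014
endloop
endfacet
facet normal -0.038 0.489 -0.871
outer loop
vertex 3.611 2.334 -3.03
vertex 3.433 1.784 -3.331
vertex 2.98 2.184 -3.087
endloop
endfacet
facet normal 0.365 0.923 0.119
outer loop
vertex 3.801 2.181 -2.426
vertex 3.611 2.334 -3.03
vertex 3.207 2.429 -2.528
endloop
endfacet
facet normal 0.690 -0.143 -0.709
outer loop
vertex -0.383 -0.9 -0.215
vertex -0.921 -0.904 -0.738
vertex -0.49 -0.376 -0.425
endloop
endfacet
facet normal 0.452 0.410 0.792
outer loop
vertex -0.383 -0.9 -0.215
vertex -0.49 -0.376 -0.425
vertex -2.399 -0.596 0.778
endloop
endfacet
facet normal 0.691 -0.144 -0.708
outer loop
vertex -0.49 -0.376 -0.425
vertex -0.921 -0.904 -0.738
vertex -0.848 -0.162 -0.818
endloop
endfacet
facet normal 0.133 0.916 0.378
outer loop
vertex -0.49 -0.376 -0.425
vertex -0.848 -0.162 -0.818
vertex -2.399 -0.596 0.778
endloop
endfacet
facet normal 0.691 -0.144 -0.709
outer loop
vertex -0.848 -0.162 -0.818
vertex -0.921 -0.904 -0.738
vertex -1.25 -0.382 -1.165
endloop
endfacet
facet normal -0.388 0.913 -0.129
outer loop
vertex -0.848 -0.162 -0.818
vertex -1.25 -0.382 -1.165
vertex -2.399 -0.596 0.778
endloop
endfacet
facet normal 0.691 -0.144 -0.708
outer loop
vertex -1.25 -0.382 -1.165
vertex -0.921 -0.904 -0.738
vertex -1.458 -0.908 -1.261
endloop
endfacet
facet normal -0.808 0.399 -0.434
outer loop
vertex -1.25 -0.382 -1.165
vertex -1.458 -0.908 -1.261
vertex -2.399 -0.596 0.778
endloop
endfacet
facet normal 0.691 -0.144 -0.708
outer loop
vertex -1.458 -0.908 -1.261
vertex -0.921 -0.904 -0.738
vertex -1.352 -1.432 -1.051
endloop
endfacet
facet normal -0.878 -0.320 -0.356
outer loop
vertex -1.458 -0.908 -1.261
vertex -1.352 -1.432 -1.051
vertex -2.399 -0.596 0.778
endloop
endfacet
facet normal 0.691 -0.143 -0.709
outer loop
vertex -1.352 -1.432 -1.051
vertex -0.921 -0.904 -0.738
vertex -0.993 -1.646 -0.658
endloop
endfacet
facet normal -0.558 -0.828 0.059
outer loop
vertex -1.352 -1.432 -1.051
vertex -0.993 -1.646 -0.658
vertex -2.399 -0.596 0.778
endloop
endfacet
facet normal 0.691 -0.143 -0.708
outer loop
vertex -0.993 -1.646 -0.658
vertex -0.921 -0.904 -0.738
vertex -0.592 -1.426 -0.311
endloop
endfacet
facet normal -0.038 -0.824 0.566
outer loop
vertex -0.993 -1.646 -0.658
vertex -0.592 -1.426 -0.311
vertex -2.399 -0.596 0.778
endloop
endfacet
facet normal 0.690 -0.145 -0.709
outer loop
vertex -0.592 -1.426 -0.311
vertex -0.921 -0.904 -0.738
vertex -0.383 -0.9 -0.215
endloop
endfacet
facet normal 0.382 -0.311 0.870
outer loop
vertex -0.592 -1.426 -0.311
vertex -0.383 -0.9 -0.215
vertex -2.399 -0.596 0.778
endloop
endfacet

endsolid


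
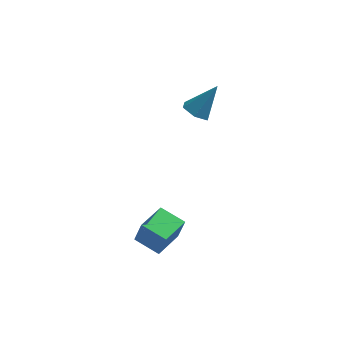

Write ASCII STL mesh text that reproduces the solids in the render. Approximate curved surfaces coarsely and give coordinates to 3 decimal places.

solid 
facet normal -0.865 0.411 0.288
outer loop
vertex -0.666 -3.948 -0.266
vertex 0.132 -2.257 -0.28
vertex -1.067 -3.771 -1.721
endloop
endfacet
facet normal -0.426 -0.905 0.007
outer loop
vertex 0.308 -4.423 -2.18
vertex -0.666 -3.948 -0.266
vertex -1.067 -3.771 -1.721
endloop
endfacet
facet normal -0.865 0.410 0.289
outer loop
vertex -1.067 -3.771 -1.721
vertex 0.132 -2.257 -0.28
vertex -0.27 -2.08 -1.735
endloop
endfacet
facet normal -0.264 0.117 -0.957
outer loop
vertex -0.27 -2.08 -1.735
vertex 0.308 -4.423 -2.18
vertex -1.067 -3.771 -1.721
endloop
endfacet
facet normal 0.264 -0.117 0.957
outer loop
vertex -0.666 -3.948 -0.266
vertex 1.507 -2.909 -0.739
vertex 0.132 -2.257 -0.28
endloop
endfacet
facet normal -0.426 -0.905 0.008
outer loop
vertex 0.71 -4.6 -0.725
vertex -0.666 -3.948 -0.266
vertex 0.308 -4.423 -2.18
endloop
endfacet
facet normal 0.264 -0.117 0.957
outer loop
vertex 0.71 -4.6 -0.725
vertex 1.507 -2.909 -0.739
vertex -0.666 -3.948 -0.266
endloop
endfacet
facet normal 0.426 0.905 -0.008
outer loop
vertex 0.132 -2.257 -0.28
vertex 1.507 -2.909 -0.739
vertex -0.27 -2.08 -1.735
endloop
endfacet
facet normal -0.264 0.117 -0.957
outer loop
vertex 1.106 -2.732 -2.194
vertex 0.308 -4.423 -2.18
vertex -0.27 -2.08 -1.735
endloop
endfacet
facet normal 0.426 0.905 -0.007
outer loop
vertex -0.27 -2.08 -1.735
vertex 1.507 -2.909 -0.739
vertex 1.106 -2.732 -2.194
endloop
endfacet
facet normal 0.865 -0.411 -0.289
outer loop
vertex 1.106 -2.732 -2.194
vertex 0.71 -4.6 -0.725
vertex 0.308 -4.423 -2.18
endloop
endfacet
facet normal 0.865 -0.410 -0.288
outer loop
vertex 1.507 -2.909 -0.739
vertex 0.71 -4.6 -0.725
vertex 1.106 -2.732 -2.194
endloop
endfacet
facet normal -0.506 -0.269 -0.819
outer loop
vertex 2.021 3.804 2.544
vertex 1.341 3.478 3.071
vertex 1.327 4.354 2.792
endloop
endfacet
facet normal 0.566 0.801 -0.192
outer loop
vertex 2.021 3.804 2.544
vertex 1.327 4.354 2.792
vertex 2.439 4.062 4.849
endloop
endfacet
facet normal -0.506 -0.269 -0.819
outer loop
vertex 1.327 4.354 2.792
vertex 1.341 3.478 3.071
vertex 0.647 4.028 3.319
endloop
endfacet
facet normal -0.243 0.933 0.264
outer loop
vertex 1.327 4.354 2.792
vertex 0.647 4.028 3.319
vertex 2.439 4.062 4.849
endloop
endfacet
facet normal -0.506 -0.269 -0.819
outer loop
vertex 0.647 4.028 3.319
vertex 1.341 3.478 3.071
vertex 0.661 3.152 3.598
endloop
endfacet
facet normal -0.635 0.225 0.739
outer loop
vertex 0.647 4.028 3.319
vertex 0.661 3.152 3.598
vertex 2.439 4.062 4.849
endloop
endfacet
facet normal -0.506 -0.269 -0.819
outer loop
vertex 0.661 3.152 3.598
vertex 1.341 3.478 3.071
vertex 1.355 2.601 3.35
endloop
endfacet
facet normal -0.218 -0.615 0.757
outer loop
vertex 0.661 3.152 3.598
vertex 1.355 2.601 3.35
vertex 2.439 4.062 4.849
endloop
endfacet
facet normal -0.506 -0.269 -0.819
outer loop
vertex 1.355 2.601 3.35
vertex 1.341 3.478 3.071
vertex 2.035 2.927 2.823
endloop
endfacet
facet normal 0.592 -0.748 0.301
outer loop
vertex 1.355 2.601 3.35
vertex 2.035 2.927 2.823
vertex 2.439 4.062 4.849
endloop
endfacet
facet normal -0.506 -0.269 -0.819
outer loop
vertex 2.035 2.927 2.823
vertex 1.341 3.478 3.071
vertex 2.021 3.804 2.544
endloop
endfacet
facet normal 0.984 -0.040 -0.174
outer loop
vertex 2.035 2.927 2.823
vertex 2.021 3.804 2.544
vertex 2.439 4.062 4.849
endloop
endfacet

endsolid
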